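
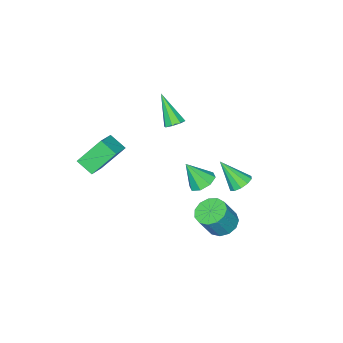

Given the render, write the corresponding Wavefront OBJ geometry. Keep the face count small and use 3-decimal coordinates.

v -1.164 -0.915 -3.015
v -0.401 -0.971 -3.338
v -0.636 -1.645 -1.645
v -0.49 -0.43 -3.016
v -0.973 -0.174 -2.694
v -1.568 -0.351 -2.559
v -1.926 -0.859 -2.692
v -1.838 -1.4 -3.014
v -1.354 -1.656 -3.337
v -0.759 -1.478 -3.471
v 2.552 -2.888 0.901
v 2.698 -3.83 1.49
v 3.767 -2.332 1.489
v 3.913 -3.273 2.078
v 3.587 -3.627 -0.538
v 3.733 -4.568 0.051
v 4.802 -3.07 0.05
v 4.948 -4.012 0.639
v 0.371 -1.47 2.37
v 0.831 -1.199 2.622
v 0.169 -2.65 4.01
v 0.439 -0.998 2.718
v 0.006 -1.073 2.611
v -0.212 -1.38 2.363
v -0.089 -1.74 2.119
v 0.303 -1.941 2.022
v 0.735 -1.866 2.13
v 0.954 -1.559 2.378
v -0.299 2.561 -0.488
v 0.374 2.744 -0.548
v 0.119 1.479 0.888
v 0.184 3.02 -0.274
v -0.19 3.12 -0.081
v -0.606 3.007 -0.044
v -0.904 2.723 -0.177
v -0.972 2.378 -0.428
v -0.782 2.102 -0.702
v -0.408 2.002 -0.895
v 0.008 2.115 -0.932
v 0.307 2.399 -0.8
v 1.666 3.126 -2.061
v 2.347 3.586 -2.401
v 3.116 3.454 -1.039
v 2.434 2.994 -0.699
v 2.038 3.923 -2.194
v 2.807 3.791 -0.832
v 1.611 4.007 -1.945
v 2.38 3.875 -0.583
v 1.201 3.811 -1.733
v 1.97 3.679 -0.37
v 0.939 3.397 -1.625
v 1.708 3.265 -0.262
v 0.907 2.898 -1.655
v 1.676 2.766 -0.293
v 1.116 2.471 -1.815
v 1.885 2.339 -0.452
v 1.499 2.252 -2.052
v 2.268 2.12 -0.69
v 1.936 2.31 -2.293
v 2.705 2.178 -0.93
v 2.286 2.628 -2.46
v 3.055 2.496 -1.097
v 2.439 3.104 -2.5
v 3.208 2.971 -1.138
f 2 1 4
f 2 4 3
f 4 1 5
f 4 5 3
f 5 1 6
f 5 6 3
f 6 1 7
f 6 7 3
f 7 1 8
f 7 8 3
f 8 1 9
f 8 9 3
f 9 1 10
f 9 10 3
f 10 1 2
f 10 2 3
f 12 14 11
f 15 12 11
f 11 14 13
f 13 15 11
f 12 18 14
f 16 12 15
f 16 18 12
f 14 18 13
f 17 15 13
f 13 18 17
f 17 16 15
f 18 16 17
f 20 19 22
f 20 22 21
f 22 19 23
f 22 23 21
f 23 19 24
f 23 24 21
f 24 19 25
f 24 25 21
f 25 19 26
f 25 26 21
f 26 19 27
f 26 27 21
f 27 19 28
f 27 28 21
f 28 19 20
f 28 20 21
f 30 29 32
f 30 32 31
f 32 29 33
f 32 33 31
f 33 29 34
f 33 34 31
f 34 29 35
f 34 35 31
f 35 29 36
f 35 36 31
f 36 29 37
f 36 37 31
f 37 29 38
f 37 38 31
f 38 29 39
f 38 39 31
f 39 29 40
f 39 40 31
f 40 29 30
f 40 30 31
f 42 41 45
f 42 45 43
f 43 45 46
f 43 46 44
f 45 41 47
f 45 47 46
f 46 47 48
f 46 48 44
f 47 41 49
f 47 49 48
f 48 49 50
f 48 50 44
f 49 41 51
f 49 51 50
f 50 51 52
f 50 52 44
f 51 41 53
f 51 53 52
f 52 53 54
f 52 54 44
f 53 41 55
f 53 55 54
f 54 55 56
f 54 56 44
f 55 41 57
f 55 57 56
f 56 57 58
f 56 58 44
f 57 41 59
f 57 59 58
f 58 59 60
f 58 60 44
f 59 41 61
f 59 61 60
f 60 61 62
f 60 62 44
f 61 41 63
f 61 63 62
f 62 63 64
f 62 64 44
f 63 41 42
f 63 42 64
f 64 42 43
f 64 43 44



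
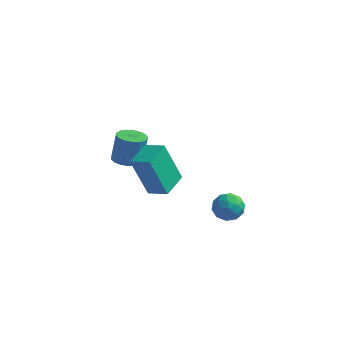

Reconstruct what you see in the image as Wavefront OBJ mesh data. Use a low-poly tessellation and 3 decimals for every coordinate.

v -1.913 3.375 -3.149
v -1.256 3.35 -3.197
v -1.149 3.62 -1.879
v -1.807 3.645 -1.831
v -1.324 3.653 -3.254
v -1.217 3.924 -1.936
v -1.528 3.892 -3.287
v -1.421 4.163 -1.969
v -1.819 4.013 -3.288
v -1.713 4.284 -1.97
v -2.133 3.987 -3.257
v -2.026 4.258 -1.939
v -2.396 3.822 -3.202
v -2.289 4.093 -1.884
v -2.549 3.553 -3.134
v -2.442 3.824 -1.816
v -2.556 3.244 -3.07
v -2.449 3.515 -1.752
v -2.416 2.965 -3.024
v -2.309 3.236 -1.706
v -2.16 2.779 -3.007
v -2.054 3.05 -1.689
v -1.849 2.73 -3.022
v -1.742 3.001 -1.704
v -1.552 2.829 -3.066
v -1.445 3.1 -1.748
v -1.338 3.052 -3.129
v -1.231 3.323 -1.811
v 0.266 0.993 -2.886
v -0.37 0.714 -1.021
v 0.3 2.217 -2.692
v -0.336 1.938 -0.827
v 1.156 0.922 -2.593
v 0.52 0.643 -0.728
v 1.19 2.146 -2.399
v 0.554 1.867 -0.534
v 3.181 2.11 -3.406
v 3.865 2.068 -3.3
v 3.035 1.152 -2.84
v 3.719 1.11 -2.734
v 3.349 1.605 -2.418
v 3.439 2.197 -2.768
v 3.461 1.023 -3.372
v 3.551 1.615 -3.722
v 4.038 1.397 -3.279
v 3.969 1.756 -2.69
v 2.931 1.464 -3.45
v 2.862 1.823 -2.861
v 3.536 2.173 -3.403
v 3.364 1.047 -2.737
v 3.146 1.337 -2.551
v 3.549 1.313 -2.489
v 3.285 2.249 -3.09
v 3.688 2.224 -3.028
v 3.384 1.952 -2.509
v 3.212 0.996 -3.112
v 3.615 0.971 -3.05
v 3.351 1.907 -3.651
v 3.754 1.883 -3.589
v 3.516 1.268 -3.631
v 4.04 1.754 -3.328
v 3.954 1.191 -2.995
v 3.802 1.14 -3.37
v 3.855 1.488 -3.576
v 3.999 1.965 -2.982
v 3.913 1.402 -2.649
v 3.696 1.693 -2.463
v 3.749 2.041 -2.669
v 4.101 1.57 -2.969
v 2.987 1.818 -3.491
v 2.901 1.255 -3.158
v 3.151 1.179 -3.471
v 3.204 1.527 -3.677
v 2.946 2.029 -3.145
v 2.86 1.466 -2.812
v 3.045 1.732 -2.564
v 3.098 2.08 -2.77
v 2.799 1.65 -3.171
f 2 1 5
f 2 5 3
f 3 5 6
f 3 6 4
f 5 1 7
f 5 7 6
f 6 7 8
f 6 8 4
f 7 1 9
f 7 9 8
f 8 9 10
f 8 10 4
f 9 1 11
f 9 11 10
f 10 11 12
f 10 12 4
f 11 1 13
f 11 13 12
f 12 13 14
f 12 14 4
f 13 1 15
f 13 15 14
f 14 15 16
f 14 16 4
f 15 1 17
f 15 17 16
f 16 17 18
f 16 18 4
f 17 1 19
f 17 19 18
f 18 19 20
f 18 20 4
f 19 1 21
f 19 21 20
f 20 21 22
f 20 22 4
f 21 1 23
f 21 23 22
f 22 23 24
f 22 24 4
f 23 1 25
f 23 25 24
f 24 25 26
f 24 26 4
f 25 1 27
f 25 27 26
f 26 27 28
f 26 28 4
f 27 1 2
f 27 2 28
f 28 2 3
f 28 3 4
f 30 32 29
f 33 30 29
f 29 32 31
f 31 33 29
f 30 36 32
f 34 30 33
f 34 36 30
f 32 36 31
f 35 33 31
f 31 36 35
f 35 34 33
f 36 34 35
f 37 74 53
f 74 48 77
f 53 77 42
f 74 77 53
f 37 53 49
f 53 42 54
f 49 54 38
f 53 54 49
f 37 49 58
f 49 38 59
f 58 59 44
f 49 59 58
f 37 58 70
f 58 44 73
f 70 73 47
f 58 73 70
f 37 70 74
f 70 47 78
f 74 78 48
f 70 78 74
f 38 54 65
f 54 42 68
f 65 68 46
f 54 68 65
f 42 77 55
f 77 48 76
f 55 76 41
f 77 76 55
f 48 78 75
f 78 47 71
f 75 71 39
f 78 71 75
f 47 73 72
f 73 44 60
f 72 60 43
f 73 60 72
f 44 59 64
f 59 38 61
f 64 61 45
f 59 61 64
f 40 66 52
f 66 46 67
f 52 67 41
f 66 67 52
f 40 52 50
f 52 41 51
f 50 51 39
f 52 51 50
f 40 50 57
f 50 39 56
f 57 56 43
f 50 56 57
f 40 57 62
f 57 43 63
f 62 63 45
f 57 63 62
f 40 62 66
f 62 45 69
f 66 69 46
f 62 69 66
f 41 67 55
f 67 46 68
f 55 68 42
f 67 68 55
f 39 51 75
f 51 41 76
f 75 76 48
f 51 76 75
f 43 56 72
f 56 39 71
f 72 71 47
f 56 71 72
f 45 63 64
f 63 43 60
f 64 60 44
f 63 60 64
f 46 69 65
f 69 45 61
f 65 61 38
f 69 61 65



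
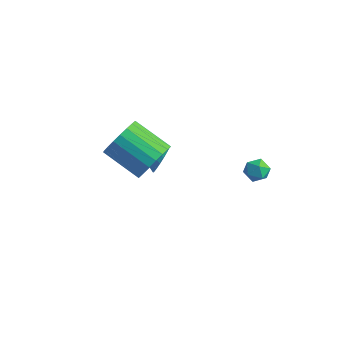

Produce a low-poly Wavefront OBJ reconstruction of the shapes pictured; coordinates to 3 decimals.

v 3.047 2.371 2.247
v 3.617 2.316 1.957
v 2.643 1.684 1.583
v 3.213 1.629 1.293
v 3.132 1.401 1.887
v 3.382 1.826 2.298
v 2.878 2.174 1.242
v 3.128 2.599 1.653
v 3.512 2.195 1.336
v 3.669 1.717 1.735
v 2.591 2.283 1.805
v 2.748 1.805 2.204
v -2.49 2.265 -1.102
v -2.09 2.015 -0.481
v -3.49 1.815 -0.638
v -2.199 2.359 -0.385
v -2.376 2.681 -0.453
v -2.578 2.908 -0.67
v -2.761 2.987 -0.986
v -2.881 2.901 -1.328
v -2.912 2.669 -1.619
v -2.847 2.344 -1.792
v -2.7 2.001 -1.806
v -2.504 1.719 -1.66
v -2.306 1.561 -1.385
v -2.15 1.565 -1.046
v -2.072 1.729 -0.72
v 0.102 -1.06 2.632
v 0.53 -0.734 3.522
v -1.173 -1.054 4.458
v -1.602 -1.38 3.568
v 0.371 -0.367 3.358
v -1.332 -0.687 4.295
v 0.166 -0.119 3.07
v -1.537 -0.439 4.006
v -0.051 -0.034 2.705
v -1.754 -0.354 3.642
v -0.241 -0.126 2.328
v -1.944 -0.446 3.265
v -0.372 -0.38 2.003
v -2.075 -0.7 2.94
v -0.421 -0.752 1.787
v -2.124 -1.071 2.724
v -0.38 -1.176 1.717
v -2.083 -1.496 2.654
v -0.255 -1.581 1.805
v -1.958 -1.901 2.742
v -0.069 -1.896 2.036
v -1.772 -2.215 2.973
v 0.147 -2.066 2.37
v -1.557 -2.385 3.307
v 0.355 -2.062 2.749
v -1.349 -2.382 3.686
v 0.519 -1.885 3.108
v -1.185 -2.205 4.045
v 0.611 -1.565 3.385
v -1.093 -1.885 4.321
v 0.615 -1.158 3.531
v -1.089 -1.478 4.468
f 1 12 6
f 1 6 2
f 1 2 8
f 1 8 11
f 1 11 12
f 2 6 10
f 6 12 5
f 12 11 3
f 11 8 7
f 8 2 9
f 4 10 5
f 4 5 3
f 4 3 7
f 4 7 9
f 4 9 10
f 5 10 6
f 3 5 12
f 7 3 11
f 9 7 8
f 10 9 2
f 14 13 16
f 14 16 15
f 16 13 17
f 16 17 15
f 17 13 18
f 17 18 15
f 18 13 19
f 18 19 15
f 19 13 20
f 19 20 15
f 20 13 21
f 20 21 15
f 21 13 22
f 21 22 15
f 22 13 23
f 22 23 15
f 23 13 24
f 23 24 15
f 24 13 25
f 24 25 15
f 25 13 26
f 25 26 15
f 26 13 27
f 26 27 15
f 27 13 14
f 27 14 15
f 29 28 32
f 29 32 30
f 30 32 33
f 30 33 31
f 32 28 34
f 32 34 33
f 33 34 35
f 33 35 31
f 34 28 36
f 34 36 35
f 35 36 37
f 35 37 31
f 36 28 38
f 36 38 37
f 37 38 39
f 37 39 31
f 38 28 40
f 38 40 39
f 39 40 41
f 39 41 31
f 40 28 42
f 40 42 41
f 41 42 43
f 41 43 31
f 42 28 44
f 42 44 43
f 43 44 45
f 43 45 31
f 44 28 46
f 44 46 45
f 45 46 47
f 45 47 31
f 46 28 48
f 46 48 47
f 47 48 49
f 47 49 31
f 48 28 50
f 48 50 49
f 49 50 51
f 49 51 31
f 50 28 52
f 50 52 51
f 51 52 53
f 51 53 31
f 52 28 54
f 52 54 53
f 53 54 55
f 53 55 31
f 54 28 56
f 54 56 55
f 55 56 57
f 55 57 31
f 56 28 58
f 56 58 57
f 57 58 59
f 57 59 31
f 58 28 29
f 58 29 59
f 59 29 30
f 59 30 31



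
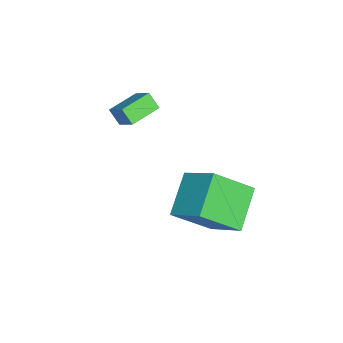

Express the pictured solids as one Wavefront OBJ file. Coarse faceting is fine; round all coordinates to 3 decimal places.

v -2.181 -1.813 0.823
v -2.405 -2.318 1.455
v -1.59 -1.055 1.638
v -1.815 -1.561 2.27
v -0.985 -2.559 0.65
v -1.21 -3.065 1.282
v -0.395 -1.802 1.465
v -0.619 -2.307 2.097
v 0.733 0.696 0.12
v 1.5 2.111 1.324
v 0.017 2.164 -1.151
v 0.784 3.58 0.053
v 2.456 0.64 -0.913
v 3.223 2.056 0.291
v 1.74 2.109 -2.184
v 2.507 3.524 -0.98
f 2 4 1
f 5 2 1
f 1 4 3
f 3 5 1
f 2 8 4
f 6 2 5
f 6 8 2
f 4 8 3
f 7 5 3
f 3 8 7
f 7 6 5
f 8 6 7
f 10 12 9
f 13 10 9
f 9 12 11
f 11 13 9
f 10 16 12
f 14 10 13
f 14 16 10
f 12 16 11
f 15 13 11
f 11 16 15
f 15 14 13
f 16 14 15



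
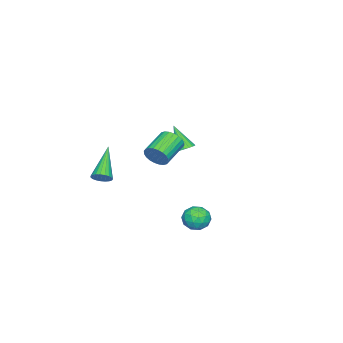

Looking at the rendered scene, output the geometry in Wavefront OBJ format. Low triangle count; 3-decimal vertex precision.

v 2.37 -0.614 1.871
v 2.559 -0.908 2.466
v 1.159 -0.76 2.984
v 0.97 -0.466 2.389
v 2.606 -0.648 2.519
v 1.206 -0.5 3.036
v 2.617 -0.383 2.473
v 1.217 -0.235 2.99
v 2.59 -0.154 2.335
v 1.19 -0.005 2.853
v 2.53 0.006 2.127
v 1.13 0.155 2.644
v 2.446 0.071 1.88
v 1.046 0.22 2.397
v 2.35 0.032 1.631
v 0.95 0.181 2.149
v 2.257 -0.105 1.419
v 0.857 0.043 1.937
v 2.181 -0.32 1.276
v 0.781 -0.172 1.794
v 2.134 -0.58 1.224
v 0.734 -0.432 1.741
v 2.123 -0.845 1.27
v 0.723 -0.697 1.787
v 2.15 -1.075 1.407
v 0.75 -0.926 1.925
v 2.21 -1.235 1.616
v 0.81 -1.086 2.133
v 2.294 -1.3 1.863
v 0.894 -1.151 2.38
v 2.39 -1.261 2.111
v 0.99 -1.112 2.629
v 2.483 -1.123 2.323
v 1.083 -0.975 2.841
v 1.362 1.652 -2.654
v 2.102 1.821 -2.543
v 1.478 0.659 -1.917
v 2.218 0.828 -1.806
v 1.672 1.28 -1.511
v 1.601 1.894 -1.966
v 1.979 0.586 -2.494
v 1.908 1.2 -2.949
v 2.484 1.163 -2.444
v 2.294 1.591 -1.836
v 1.286 0.889 -2.624
v 1.096 1.317 -2.016
v 1.722 1.824 -2.663
v 1.858 0.656 -1.797
v 1.537 0.922 -1.623
v 1.973 1.021 -1.558
v 1.427 1.866 -2.324
v 1.862 1.966 -2.259
v 1.609 1.648 -1.652
v 1.718 0.514 -2.201
v 2.153 0.614 -2.136
v 1.607 1.459 -2.902
v 2.043 1.558 -2.837
v 1.971 0.832 -2.808
v 2.381 1.536 -2.539
v 2.449 0.953 -2.106
v 2.309 0.81 -2.511
v 2.267 1.171 -2.778
v 2.27 1.788 -2.182
v 2.338 1.205 -1.749
v 2.017 1.47 -1.575
v 1.975 1.831 -1.843
v 2.494 1.401 -2.124
v 1.242 1.275 -2.711
v 1.31 0.692 -2.278
v 1.605 0.649 -2.617
v 1.563 1.01 -2.885
v 1.131 1.527 -2.354
v 1.199 0.944 -1.921
v 1.313 1.309 -1.682
v 1.271 1.67 -1.949
v 1.086 1.079 -2.336
v 3.847 -2.786 0.607
v 4.179 -3.101 0.893
v 2.293 -3.234 1.913
v 4.206 -2.902 0.993
v 4.171 -2.683 1.027
v 4.08 -2.481 0.987
v 3.948 -2.332 0.882
v 3.799 -2.262 0.729
v 3.659 -2.282 0.555
v 3.551 -2.389 0.39
v 3.494 -2.565 0.262
v 3.499 -2.779 0.194
v 3.563 -2.994 0.197
v 3.677 -3.173 0.271
v 3.82 -3.285 0.403
v 3.968 -3.311 0.57
v 4.095 -3.246 0.743
v -3.466 -1.891 -0.612
v -2.985 -1.701 -0.396
v -3.754 -2.689 0.732
v -3.149 -1.526 -0.328
v -3.376 -1.424 -0.316
v -3.621 -1.414 -0.362
v -3.835 -1.499 -0.458
v -3.975 -1.661 -0.585
v -4.015 -1.868 -0.717
v -3.946 -2.08 -0.828
v -3.782 -2.255 -0.896
v -3.555 -2.357 -0.909
v -3.31 -2.367 -0.862
v -3.096 -2.283 -0.766
v -2.956 -2.121 -0.639
v -2.916 -1.913 -0.507
f 2 1 5
f 2 5 3
f 3 5 6
f 3 6 4
f 5 1 7
f 5 7 6
f 6 7 8
f 6 8 4
f 7 1 9
f 7 9 8
f 8 9 10
f 8 10 4
f 9 1 11
f 9 11 10
f 10 11 12
f 10 12 4
f 11 1 13
f 11 13 12
f 12 13 14
f 12 14 4
f 13 1 15
f 13 15 14
f 14 15 16
f 14 16 4
f 15 1 17
f 15 17 16
f 16 17 18
f 16 18 4
f 17 1 19
f 17 19 18
f 18 19 20
f 18 20 4
f 19 1 21
f 19 21 20
f 20 21 22
f 20 22 4
f 21 1 23
f 21 23 22
f 22 23 24
f 22 24 4
f 23 1 25
f 23 25 24
f 24 25 26
f 24 26 4
f 25 1 27
f 25 27 26
f 26 27 28
f 26 28 4
f 27 1 29
f 27 29 28
f 28 29 30
f 28 30 4
f 29 1 31
f 29 31 30
f 30 31 32
f 30 32 4
f 31 1 33
f 31 33 32
f 32 33 34
f 32 34 4
f 33 1 2
f 33 2 34
f 34 2 3
f 34 3 4
f 35 72 51
f 72 46 75
f 51 75 40
f 72 75 51
f 35 51 47
f 51 40 52
f 47 52 36
f 51 52 47
f 35 47 56
f 47 36 57
f 56 57 42
f 47 57 56
f 35 56 68
f 56 42 71
f 68 71 45
f 56 71 68
f 35 68 72
f 68 45 76
f 72 76 46
f 68 76 72
f 36 52 63
f 52 40 66
f 63 66 44
f 52 66 63
f 40 75 53
f 75 46 74
f 53 74 39
f 75 74 53
f 46 76 73
f 76 45 69
f 73 69 37
f 76 69 73
f 45 71 70
f 71 42 58
f 70 58 41
f 71 58 70
f 42 57 62
f 57 36 59
f 62 59 43
f 57 59 62
f 38 64 50
f 64 44 65
f 50 65 39
f 64 65 50
f 38 50 48
f 50 39 49
f 48 49 37
f 50 49 48
f 38 48 55
f 48 37 54
f 55 54 41
f 48 54 55
f 38 55 60
f 55 41 61
f 60 61 43
f 55 61 60
f 38 60 64
f 60 43 67
f 64 67 44
f 60 67 64
f 39 65 53
f 65 44 66
f 53 66 40
f 65 66 53
f 37 49 73
f 49 39 74
f 73 74 46
f 49 74 73
f 41 54 70
f 54 37 69
f 70 69 45
f 54 69 70
f 43 61 62
f 61 41 58
f 62 58 42
f 61 58 62
f 44 67 63
f 67 43 59
f 63 59 36
f 67 59 63
f 78 77 80
f 78 80 79
f 80 77 81
f 80 81 79
f 81 77 82
f 81 82 79
f 82 77 83
f 82 83 79
f 83 77 84
f 83 84 79
f 84 77 85
f 84 85 79
f 85 77 86
f 85 86 79
f 86 77 87
f 86 87 79
f 87 77 88
f 87 88 79
f 88 77 89
f 88 89 79
f 89 77 90
f 89 90 79
f 90 77 91
f 90 91 79
f 91 77 92
f 91 92 79
f 92 77 93
f 92 93 79
f 93 77 78
f 93 78 79
f 95 94 97
f 95 97 96
f 97 94 98
f 97 98 96
f 98 94 99
f 98 99 96
f 99 94 100
f 99 100 96
f 100 94 101
f 100 101 96
f 101 94 102
f 101 102 96
f 102 94 103
f 102 103 96
f 103 94 104
f 103 104 96
f 104 94 105
f 104 105 96
f 105 94 106
f 105 106 96
f 106 94 107
f 106 107 96
f 107 94 108
f 107 108 96
f 108 94 109
f 108 109 96
f 109 94 95
f 109 95 96



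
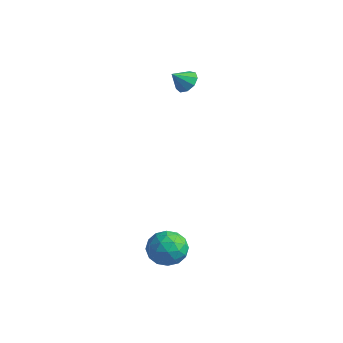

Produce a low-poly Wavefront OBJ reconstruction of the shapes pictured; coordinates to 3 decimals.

v 2.057 -2.488 -2.827
v 2.762 -1.737 -2.806
v 3.138 -3.523 -2.094
v 3.843 -2.772 -2.073
v 3.007 -2.71 -1.475
v 2.338 -2.07 -1.928
v 3.562 -3.19 -2.972
v 2.893 -2.55 -3.425
v 3.692 -2.171 -2.896
v 3.349 -1.874 -1.971
v 2.551 -3.386 -2.929
v 2.208 -3.089 -2.004
v 2.314 -2.021 -2.881
v 3.586 -3.239 -2.019
v 3.094 -3.202 -1.668
v 3.509 -2.761 -1.656
v 2.065 -2.217 -2.364
v 2.48 -1.776 -2.352
v 2.624 -2.348 -1.57
v 3.42 -3.484 -2.548
v 3.835 -3.043 -2.536
v 2.391 -2.499 -3.244
v 2.806 -2.058 -3.232
v 3.276 -2.912 -3.33
v 3.275 -1.835 -2.921
v 3.911 -2.444 -2.491
v 3.746 -2.689 -3.019
v 3.353 -2.313 -3.285
v 3.074 -1.661 -2.377
v 3.71 -2.269 -1.947
v 3.218 -2.233 -1.595
v 2.825 -1.857 -1.861
v 3.621 -1.916 -2.43
v 2.19 -2.991 -2.953
v 2.826 -3.599 -2.523
v 3.075 -3.403 -3.039
v 2.682 -3.027 -3.305
v 1.989 -2.816 -2.409
v 2.625 -3.425 -1.979
v 2.547 -2.947 -1.615
v 2.154 -2.571 -1.881
v 2.279 -3.344 -2.47
v -2.092 3.7 3.583
v -1.59 3.255 3.35
v -2.388 2.98 4.317
v -1.41 3.539 3.701
v -1.55 3.898 3.997
v -1.943 4.164 4.099
v -2.405 4.213 3.96
v -2.721 4.022 3.645
v -2.743 3.68 3.301
v -2.46 3.348 3.089
v -2.004 3.18 3.108
f 1 38 17
f 38 12 41
f 17 41 6
f 38 41 17
f 1 17 13
f 17 6 18
f 13 18 2
f 17 18 13
f 1 13 22
f 13 2 23
f 22 23 8
f 13 23 22
f 1 22 34
f 22 8 37
f 34 37 11
f 22 37 34
f 1 34 38
f 34 11 42
f 38 42 12
f 34 42 38
f 2 18 29
f 18 6 32
f 29 32 10
f 18 32 29
f 6 41 19
f 41 12 40
f 19 40 5
f 41 40 19
f 12 42 39
f 42 11 35
f 39 35 3
f 42 35 39
f 11 37 36
f 37 8 24
f 36 24 7
f 37 24 36
f 8 23 28
f 23 2 25
f 28 25 9
f 23 25 28
f 4 30 16
f 30 10 31
f 16 31 5
f 30 31 16
f 4 16 14
f 16 5 15
f 14 15 3
f 16 15 14
f 4 14 21
f 14 3 20
f 21 20 7
f 14 20 21
f 4 21 26
f 21 7 27
f 26 27 9
f 21 27 26
f 4 26 30
f 26 9 33
f 30 33 10
f 26 33 30
f 5 31 19
f 31 10 32
f 19 32 6
f 31 32 19
f 3 15 39
f 15 5 40
f 39 40 12
f 15 40 39
f 7 20 36
f 20 3 35
f 36 35 11
f 20 35 36
f 9 27 28
f 27 7 24
f 28 24 8
f 27 24 28
f 10 33 29
f 33 9 25
f 29 25 2
f 33 25 29
f 44 43 46
f 44 46 45
f 46 43 47
f 46 47 45
f 47 43 48
f 47 48 45
f 48 43 49
f 48 49 45
f 49 43 50
f 49 50 45
f 50 43 51
f 50 51 45
f 51 43 52
f 51 52 45
f 52 43 53
f 52 53 45
f 53 43 44
f 53 44 45



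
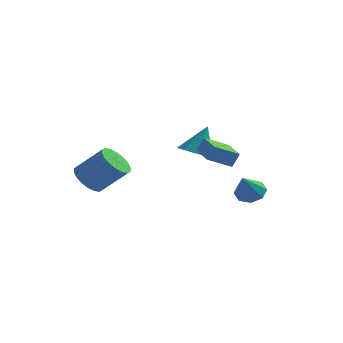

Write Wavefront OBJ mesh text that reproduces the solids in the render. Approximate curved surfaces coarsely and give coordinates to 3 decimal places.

v 2.26 -3.451 0.939
v 2.581 -3.22 1.77
v 1.142 -1.828 0.921
v 1.464 -1.598 1.752
v 3.356 -2.702 0.308
v 3.678 -2.472 1.139
v 2.239 -1.08 0.29
v 2.56 -0.849 1.121
v 2.643 2.681 -3.411
v 3.443 2.32 -3.687
v 2.577 1.459 -2.009
v 3.529 2.845 -3.226
v 3.096 3.274 -2.873
v 2.397 3.355 -2.835
v 1.843 3.041 -3.135
v 1.757 2.516 -3.596
v 2.19 2.087 -3.949
v 2.889 2.006 -3.987
v -0.831 3.557 -1.244
v 0.089 3.869 -1.616
v -0.369 4.323 0.544
v -0.478 4.42 -1.705
v -1.252 4.465 -1.525
v -1.779 3.978 -1.18
v -1.751 3.245 -0.873
v -1.183 2.694 -0.783
v -0.41 2.648 -0.964
v 0.118 3.135 -1.308
v -4.25 -3.356 -1.284
v -3.553 -3.144 -2.041
v -2.073 -2.911 -0.612
v -2.77 -3.124 0.144
v -3.722 -2.722 -1.934
v -2.243 -2.489 -0.505
v -3.996 -2.425 -1.698
v -2.517 -2.192 -0.27
v -4.321 -2.313 -1.381
v -2.841 -2.08 0.048
v -4.631 -2.408 -1.045
v -3.151 -2.175 0.384
v -4.865 -2.69 -0.756
v -3.386 -2.457 0.673
v -4.978 -3.105 -0.571
v -3.499 -2.872 0.858
v -4.947 -3.569 -0.528
v -3.467 -3.336 0.901
v -4.777 -3.991 -0.635
v -3.298 -3.758 0.794
v -4.503 -4.288 -0.87
v -3.024 -4.055 0.558
v -4.179 -4.4 -1.188
v -2.699 -4.167 0.241
v -3.869 -4.305 -1.524
v -2.389 -4.072 -0.095
v -3.634 -4.023 -1.813
v -2.155 -3.79 -0.384
v -3.521 -3.608 -1.998
v -2.042 -3.375 -0.569
f 2 4 1
f 5 2 1
f 1 4 3
f 3 5 1
f 2 8 4
f 6 2 5
f 6 8 2
f 4 8 3
f 7 5 3
f 3 8 7
f 7 6 5
f 8 6 7
f 10 9 12
f 10 12 11
f 12 9 13
f 12 13 11
f 13 9 14
f 13 14 11
f 14 9 15
f 14 15 11
f 15 9 16
f 15 16 11
f 16 9 17
f 16 17 11
f 17 9 18
f 17 18 11
f 18 9 10
f 18 10 11
f 20 19 22
f 20 22 21
f 22 19 23
f 22 23 21
f 23 19 24
f 23 24 21
f 24 19 25
f 24 25 21
f 25 19 26
f 25 26 21
f 26 19 27
f 26 27 21
f 27 19 28
f 27 28 21
f 28 19 20
f 28 20 21
f 30 29 33
f 30 33 31
f 31 33 34
f 31 34 32
f 33 29 35
f 33 35 34
f 34 35 36
f 34 36 32
f 35 29 37
f 35 37 36
f 36 37 38
f 36 38 32
f 37 29 39
f 37 39 38
f 38 39 40
f 38 40 32
f 39 29 41
f 39 41 40
f 40 41 42
f 40 42 32
f 41 29 43
f 41 43 42
f 42 43 44
f 42 44 32
f 43 29 45
f 43 45 44
f 44 45 46
f 44 46 32
f 45 29 47
f 45 47 46
f 46 47 48
f 46 48 32
f 47 29 49
f 47 49 48
f 48 49 50
f 48 50 32
f 49 29 51
f 49 51 50
f 50 51 52
f 50 52 32
f 51 29 53
f 51 53 52
f 52 53 54
f 52 54 32
f 53 29 55
f 53 55 54
f 54 55 56
f 54 56 32
f 55 29 57
f 55 57 56
f 56 57 58
f 56 58 32
f 57 29 30
f 57 30 58
f 58 30 31
f 58 31 32



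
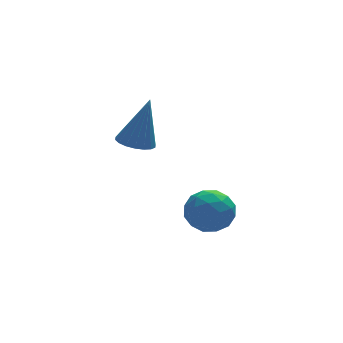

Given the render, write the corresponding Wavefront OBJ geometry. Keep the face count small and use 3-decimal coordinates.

v -0.556 -0.314 0.454
v 0.094 -0.393 0.27
v -0.024 -0.206 2.286
v 0.058 -0.092 0.263
v -0.1 0.164 0.294
v -0.348 0.326 0.356
v -0.637 0.36 0.438
v -0.91 0.262 0.523
v -1.113 0.049 0.595
v -1.206 -0.236 0.638
v -1.169 -0.536 0.646
v -1.012 -0.793 0.615
v -0.763 -0.954 0.553
v -0.474 -0.989 0.471
v -0.201 -0.891 0.386
v 0.002 -0.678 0.314
v 0.763 -1.39 -2.145
v 1.222 -1.41 -2.923
v 1.718 -2.33 -1.557
v 2.177 -2.35 -2.335
v 2.176 -1.6 -1.83
v 1.586 -1.019 -2.194
v 1.354 -2.721 -2.286
v 0.764 -2.14 -2.65
v 1.588 -2.233 -3.011
v 2.096 -1.54 -2.729
v 0.844 -2.2 -1.751
v 1.352 -1.507 -1.469
v 0.909 -1.318 -2.586
v 2.031 -2.422 -1.894
v 2.031 -1.981 -1.597
v 2.301 -1.993 -2.055
v 1.123 -1.088 -2.157
v 1.393 -1.1 -2.614
v 1.953 -1.211 -1.972
v 1.547 -2.64 -1.866
v 1.817 -2.652 -2.323
v 0.639 -1.747 -2.425
v 0.909 -1.759 -2.883
v 0.987 -2.529 -2.508
v 1.394 -1.813 -3.095
v 1.955 -2.365 -2.749
v 1.471 -2.583 -2.72
v 1.124 -2.242 -2.934
v 1.692 -1.406 -2.929
v 2.254 -1.958 -2.583
v 2.253 -1.517 -2.286
v 1.906 -1.176 -2.5
v 1.907 -1.889 -2.98
v 0.686 -1.782 -1.897
v 1.248 -2.334 -1.551
v 1.034 -2.564 -1.98
v 0.687 -2.223 -2.194
v 0.985 -1.375 -1.731
v 1.546 -1.927 -1.385
v 1.816 -1.498 -1.546
v 1.469 -1.157 -1.76
v 1.033 -1.851 -1.5
f 2 1 4
f 2 4 3
f 4 1 5
f 4 5 3
f 5 1 6
f 5 6 3
f 6 1 7
f 6 7 3
f 7 1 8
f 7 8 3
f 8 1 9
f 8 9 3
f 9 1 10
f 9 10 3
f 10 1 11
f 10 11 3
f 11 1 12
f 11 12 3
f 12 1 13
f 12 13 3
f 13 1 14
f 13 14 3
f 14 1 15
f 14 15 3
f 15 1 16
f 15 16 3
f 16 1 2
f 16 2 3
f 17 54 33
f 54 28 57
f 33 57 22
f 54 57 33
f 17 33 29
f 33 22 34
f 29 34 18
f 33 34 29
f 17 29 38
f 29 18 39
f 38 39 24
f 29 39 38
f 17 38 50
f 38 24 53
f 50 53 27
f 38 53 50
f 17 50 54
f 50 27 58
f 54 58 28
f 50 58 54
f 18 34 45
f 34 22 48
f 45 48 26
f 34 48 45
f 22 57 35
f 57 28 56
f 35 56 21
f 57 56 35
f 28 58 55
f 58 27 51
f 55 51 19
f 58 51 55
f 27 53 52
f 53 24 40
f 52 40 23
f 53 40 52
f 24 39 44
f 39 18 41
f 44 41 25
f 39 41 44
f 20 46 32
f 46 26 47
f 32 47 21
f 46 47 32
f 20 32 30
f 32 21 31
f 30 31 19
f 32 31 30
f 20 30 37
f 30 19 36
f 37 36 23
f 30 36 37
f 20 37 42
f 37 23 43
f 42 43 25
f 37 43 42
f 20 42 46
f 42 25 49
f 46 49 26
f 42 49 46
f 21 47 35
f 47 26 48
f 35 48 22
f 47 48 35
f 19 31 55
f 31 21 56
f 55 56 28
f 31 56 55
f 23 36 52
f 36 19 51
f 52 51 27
f 36 51 52
f 25 43 44
f 43 23 40
f 44 40 24
f 43 40 44
f 26 49 45
f 49 25 41
f 45 41 18
f 49 41 45



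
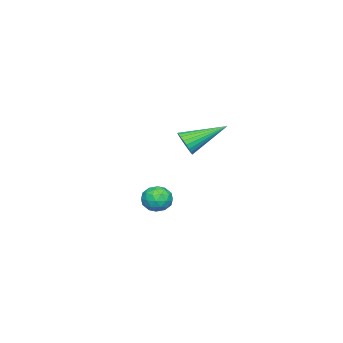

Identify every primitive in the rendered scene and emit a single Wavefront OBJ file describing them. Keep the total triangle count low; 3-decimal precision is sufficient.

v -1.469 -4.525 1.105
v -0.931 -4.341 1.513
v -2.671 -3.035 2.015
v -0.893 -4.178 1.298
v -0.942 -4.068 1.053
v -1.071 -4.028 0.815
v -1.261 -4.063 0.622
v -1.483 -4.169 0.503
v -1.702 -4.329 0.475
v -1.886 -4.519 0.543
v -2.007 -4.71 0.697
v -2.046 -4.873 0.912
v -1.997 -4.983 1.158
v -1.867 -5.023 1.395
v -1.677 -4.988 1.588
v -1.456 -4.882 1.707
v -1.236 -4.722 1.735
v -1.052 -4.532 1.667
v 3.901 -2.658 0.369
v 4.375 -3.187 0.449
v 3.325 -3.293 -0.409
v 3.799 -3.822 -0.329
v 3.349 -3.661 0.203
v 3.704 -3.269 0.684
v 3.996 -3.211 -0.644
v 4.351 -2.819 -0.163
v 4.434 -3.529 -0.176
v 4.034 -3.807 0.347
v 3.666 -2.673 -0.307
v 3.266 -2.951 0.216
v 4.188 -2.867 0.477
v 3.512 -3.613 -0.437
v 3.247 -3.519 -0.125
v 3.526 -3.83 -0.077
v 3.794 -2.915 0.615
v 4.073 -3.226 0.662
v 3.47 -3.505 0.518
v 3.627 -3.254 -0.622
v 3.906 -3.565 -0.575
v 4.174 -2.65 0.117
v 4.453 -2.961 0.165
v 4.23 -2.975 -0.478
v 4.501 -3.379 0.157
v 4.163 -3.752 -0.3
v 4.279 -3.392 -0.485
v 4.488 -3.162 -0.203
v 4.266 -3.542 0.464
v 3.928 -3.915 0.007
v 3.663 -3.821 0.32
v 3.872 -3.591 0.602
v 4.301 -3.743 0.097
v 3.772 -2.565 0.033
v 3.434 -2.938 -0.424
v 3.828 -2.889 -0.562
v 4.037 -2.659 -0.28
v 3.537 -2.728 0.34
v 3.199 -3.101 -0.117
v 3.212 -3.318 0.243
v 3.421 -3.088 0.525
v 3.399 -2.737 -0.057
f 2 1 4
f 2 4 3
f 4 1 5
f 4 5 3
f 5 1 6
f 5 6 3
f 6 1 7
f 6 7 3
f 7 1 8
f 7 8 3
f 8 1 9
f 8 9 3
f 9 1 10
f 9 10 3
f 10 1 11
f 10 11 3
f 11 1 12
f 11 12 3
f 12 1 13
f 12 13 3
f 13 1 14
f 13 14 3
f 14 1 15
f 14 15 3
f 15 1 16
f 15 16 3
f 16 1 17
f 16 17 3
f 17 1 18
f 17 18 3
f 18 1 2
f 18 2 3
f 19 56 35
f 56 30 59
f 35 59 24
f 56 59 35
f 19 35 31
f 35 24 36
f 31 36 20
f 35 36 31
f 19 31 40
f 31 20 41
f 40 41 26
f 31 41 40
f 19 40 52
f 40 26 55
f 52 55 29
f 40 55 52
f 19 52 56
f 52 29 60
f 56 60 30
f 52 60 56
f 20 36 47
f 36 24 50
f 47 50 28
f 36 50 47
f 24 59 37
f 59 30 58
f 37 58 23
f 59 58 37
f 30 60 57
f 60 29 53
f 57 53 21
f 60 53 57
f 29 55 54
f 55 26 42
f 54 42 25
f 55 42 54
f 26 41 46
f 41 20 43
f 46 43 27
f 41 43 46
f 22 48 34
f 48 28 49
f 34 49 23
f 48 49 34
f 22 34 32
f 34 23 33
f 32 33 21
f 34 33 32
f 22 32 39
f 32 21 38
f 39 38 25
f 32 38 39
f 22 39 44
f 39 25 45
f 44 45 27
f 39 45 44
f 22 44 48
f 44 27 51
f 48 51 28
f 44 51 48
f 23 49 37
f 49 28 50
f 37 50 24
f 49 50 37
f 21 33 57
f 33 23 58
f 57 58 30
f 33 58 57
f 25 38 54
f 38 21 53
f 54 53 29
f 38 53 54
f 27 45 46
f 45 25 42
f 46 42 26
f 45 42 46
f 28 51 47
f 51 27 43
f 47 43 20
f 51 43 47



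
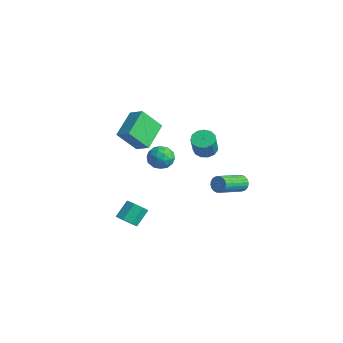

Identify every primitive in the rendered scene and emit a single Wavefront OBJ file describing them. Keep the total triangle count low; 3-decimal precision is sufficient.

v -0.206 2.173 0.376
v 0.506 2.329 0.16
v 1.018 1.803 1.468
v 0.306 1.647 1.684
v 0.36 2.68 0.358
v 0.872 2.154 1.666
v 0.035 2.87 0.562
v 0.547 2.343 1.87
v -0.367 2.838 0.707
v 0.145 2.312 2.015
v -0.718 2.596 0.746
v -0.206 2.069 2.054
v -0.906 2.219 0.669
v -0.394 1.693 1.976
v -0.872 1.828 0.498
v -0.36 1.301 1.806
v -0.627 1.546 0.288
v -0.114 1.02 1.596
v -0.248 1.464 0.107
v 0.265 0.937 1.415
v 0.145 1.607 0.011
v 0.657 1.08 1.319
v 0.425 1.929 0.031
v 0.938 1.403 1.338
v -0.501 -3.265 -4.185
v 0.158 -2.948 -4.351
v -0.06 -2.018 -3.441
v -0.719 -2.335 -3.275
v -0.272 -2.739 -4.668
v -0.49 -1.809 -3.758
v -0.836 -2.838 -4.702
v -1.054 -1.907 -3.792
v -1.204 -3.187 -4.434
v -1.422 -2.257 -3.523
v -1.16 -3.582 -4.019
v -1.378 -2.652 -3.109
v -0.73 -3.791 -3.702
v -0.948 -2.861 -2.792
v -0.166 -3.693 -3.668
v -0.384 -2.762 -2.758
v 0.202 -3.343 -3.937
v -0.016 -2.413 -3.026
v -1.137 -2.512 4.6
v -0.212 -2.261 5.099
v -0.695 -1.454 3.251
v 0.229 -1.204 3.75
v -0.249 -4.016 3.71
v 0.675 -3.766 4.209
v 0.192 -2.959 2.361
v 1.117 -2.708 2.86
v -1.618 0.491 0.198
v -0.755 0.335 -0.022
v -1.985 -0.835 -0.298
v -1.122 -0.991 -0.518
v -1.365 -0.941 0.352
v -1.138 -0.121 0.658
v -1.602 -0.379 -0.978
v -1.375 0.441 -0.672
v -0.745 -0.202 -0.749
v -0.598 -0.55 0.073
v -2.142 0.05 -0.393
v -1.995 -0.298 0.429
v -1.155 0.53 0.131
v -1.585 -1.03 -0.451
v -1.728 -1 0.06
v -1.221 -1.092 -0.07
v -1.38 0.261 0.531
v -0.872 0.17 0.402
v -1.23 -0.581 0.622
v -1.868 -0.67 -0.722
v -1.36 -0.761 -0.851
v -1.519 0.592 -0.25
v -1.012 0.5 -0.38
v -1.51 0.081 -0.942
v -0.641 0.122 -0.425
v -0.857 -0.658 -0.717
v -1.139 -0.298 -0.987
v -1.006 0.184 -0.807
v -0.555 -0.082 0.058
v -0.771 -0.862 -0.234
v -0.913 -0.833 0.277
v -0.78 -0.351 0.458
v -0.549 -0.399 -0.369
v -1.969 0.362 -0.086
v -2.185 -0.418 -0.378
v -1.96 -0.149 -0.778
v -1.827 0.333 -0.597
v -1.883 0.158 0.397
v -2.099 -0.622 0.105
v -1.734 -0.684 0.487
v -1.601 -0.202 0.667
v -2.191 -0.101 0.049
v 2.637 2.739 -1.338
v 2.952 2.592 -1.827
v 3.238 0.754 -1.091
v 2.923 0.901 -0.602
v 3.121 2.674 -1.687
v 3.406 0.836 -0.951
v 3.216 2.766 -1.494
v 3.501 0.929 -0.758
v 3.223 2.854 -1.277
v 3.508 1.017 -0.541
v 3.141 2.924 -1.07
v 3.426 1.087 -0.334
v 2.982 2.967 -0.903
v 3.267 1.129 -0.167
v 2.771 2.974 -0.803
v 3.056 1.137 -0.066
v 2.539 2.946 -0.784
v 2.824 1.108 -0.047
v 2.322 2.886 -0.849
v 2.608 1.048 -0.113
v 2.154 2.804 -0.989
v 2.439 0.966 -0.253
v 2.059 2.711 -1.182
v 2.344 0.874 -0.446
v 2.052 2.623 -1.399
v 2.337 0.786 -0.663
v 2.134 2.553 -1.606
v 2.419 0.716 -0.87
v 2.293 2.511 -1.773
v 2.578 0.673 -1.037
v 2.504 2.503 -1.874
v 2.789 0.666 -1.137
v 2.736 2.532 -1.893
v 3.021 0.694 -1.156
f 2 1 5
f 2 5 3
f 3 5 6
f 3 6 4
f 5 1 7
f 5 7 6
f 6 7 8
f 6 8 4
f 7 1 9
f 7 9 8
f 8 9 10
f 8 10 4
f 9 1 11
f 9 11 10
f 10 11 12
f 10 12 4
f 11 1 13
f 11 13 12
f 12 13 14
f 12 14 4
f 13 1 15
f 13 15 14
f 14 15 16
f 14 16 4
f 15 1 17
f 15 17 16
f 16 17 18
f 16 18 4
f 17 1 19
f 17 19 18
f 18 19 20
f 18 20 4
f 19 1 21
f 19 21 20
f 20 21 22
f 20 22 4
f 21 1 23
f 21 23 22
f 22 23 24
f 22 24 4
f 23 1 2
f 23 2 24
f 24 2 3
f 24 3 4
f 26 25 29
f 26 29 27
f 27 29 30
f 27 30 28
f 29 25 31
f 29 31 30
f 30 31 32
f 30 32 28
f 31 25 33
f 31 33 32
f 32 33 34
f 32 34 28
f 33 25 35
f 33 35 34
f 34 35 36
f 34 36 28
f 35 25 37
f 35 37 36
f 36 37 38
f 36 38 28
f 37 25 39
f 37 39 38
f 38 39 40
f 38 40 28
f 39 25 41
f 39 41 40
f 40 41 42
f 40 42 28
f 41 25 26
f 41 26 42
f 42 26 27
f 42 27 28
f 44 46 43
f 47 44 43
f 43 46 45
f 45 47 43
f 44 50 46
f 48 44 47
f 48 50 44
f 46 50 45
f 49 47 45
f 45 50 49
f 49 48 47
f 50 48 49
f 51 88 67
f 88 62 91
f 67 91 56
f 88 91 67
f 51 67 63
f 67 56 68
f 63 68 52
f 67 68 63
f 51 63 72
f 63 52 73
f 72 73 58
f 63 73 72
f 51 72 84
f 72 58 87
f 84 87 61
f 72 87 84
f 51 84 88
f 84 61 92
f 88 92 62
f 84 92 88
f 52 68 79
f 68 56 82
f 79 82 60
f 68 82 79
f 56 91 69
f 91 62 90
f 69 90 55
f 91 90 69
f 62 92 89
f 92 61 85
f 89 85 53
f 92 85 89
f 61 87 86
f 87 58 74
f 86 74 57
f 87 74 86
f 58 73 78
f 73 52 75
f 78 75 59
f 73 75 78
f 54 80 66
f 80 60 81
f 66 81 55
f 80 81 66
f 54 66 64
f 66 55 65
f 64 65 53
f 66 65 64
f 54 64 71
f 64 53 70
f 71 70 57
f 64 70 71
f 54 71 76
f 71 57 77
f 76 77 59
f 71 77 76
f 54 76 80
f 76 59 83
f 80 83 60
f 76 83 80
f 55 81 69
f 81 60 82
f 69 82 56
f 81 82 69
f 53 65 89
f 65 55 90
f 89 90 62
f 65 90 89
f 57 70 86
f 70 53 85
f 86 85 61
f 70 85 86
f 59 77 78
f 77 57 74
f 78 74 58
f 77 74 78
f 60 83 79
f 83 59 75
f 79 75 52
f 83 75 79
f 94 93 97
f 94 97 95
f 95 97 98
f 95 98 96
f 97 93 99
f 97 99 98
f 98 99 100
f 98 100 96
f 99 93 101
f 99 101 100
f 100 101 102
f 100 102 96
f 101 93 103
f 101 103 102
f 102 103 104
f 102 104 96
f 103 93 105
f 103 105 104
f 104 105 106
f 104 106 96
f 105 93 107
f 105 107 106
f 106 107 108
f 106 108 96
f 107 93 109
f 107 109 108
f 108 109 110
f 108 110 96
f 109 93 111
f 109 111 110
f 110 111 112
f 110 112 96
f 111 93 113
f 111 113 112
f 112 113 114
f 112 114 96
f 113 93 115
f 113 115 114
f 114 115 116
f 114 116 96
f 115 93 117
f 115 117 116
f 116 117 118
f 116 118 96
f 117 93 119
f 117 119 118
f 118 119 120
f 118 120 96
f 119 93 121
f 119 121 120
f 120 121 122
f 120 122 96
f 121 93 123
f 121 123 122
f 122 123 124
f 122 124 96
f 123 93 125
f 123 125 124
f 124 125 126
f 124 126 96
f 125 93 94
f 125 94 126
f 126 94 95
f 126 95 96



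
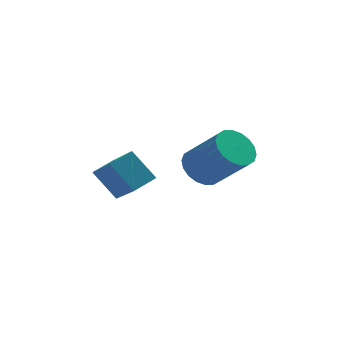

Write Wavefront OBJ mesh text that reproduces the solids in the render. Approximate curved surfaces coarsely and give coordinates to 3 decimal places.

v -3.893 -3.675 -4.777
v -3.372 -5.183 -3.621
v -4.678 -3.138 -3.722
v -4.157 -4.646 -2.566
v -3.103 -3.154 -4.454
v -2.582 -4.662 -3.298
v -3.888 -2.617 -3.399
v -3.367 -4.125 -2.243
v -0.679 -1.237 -4.627
v 0.067 -1.078 -5.105
v 1.186 -2.023 -3.67
v 0.439 -2.183 -3.193
v 0.04 -0.755 -4.87
v 1.159 -1.7 -3.436
v -0.129 -0.526 -4.588
v 0.99 -1.471 -3.154
v -0.407 -0.439 -4.313
v 0.712 -1.384 -2.879
v -0.739 -0.51 -4.101
v 0.379 -1.455 -2.667
v -1.06 -0.725 -3.993
v 0.059 -1.67 -2.558
v -1.305 -1.041 -4.01
v -0.186 -1.986 -2.576
v -1.426 -1.397 -4.15
v -0.307 -2.342 -2.715
v -1.399 -1.72 -4.384
v -0.28 -2.665 -2.95
v -1.23 -1.949 -4.666
v -0.111 -2.894 -3.232
v -0.952 -2.036 -4.941
v 0.167 -2.981 -3.507
v -0.619 -1.965 -5.153
v 0.499 -2.91 -3.719
v -0.299 -1.75 -5.262
v 0.82 -2.695 -3.827
v -0.054 -1.434 -5.244
v 1.065 -2.379 -3.81
f 2 4 1
f 5 2 1
f 1 4 3
f 3 5 1
f 2 8 4
f 6 2 5
f 6 8 2
f 4 8 3
f 7 5 3
f 3 8 7
f 7 6 5
f 8 6 7
f 10 9 13
f 10 13 11
f 11 13 14
f 11 14 12
f 13 9 15
f 13 15 14
f 14 15 16
f 14 16 12
f 15 9 17
f 15 17 16
f 16 17 18
f 16 18 12
f 17 9 19
f 17 19 18
f 18 19 20
f 18 20 12
f 19 9 21
f 19 21 20
f 20 21 22
f 20 22 12
f 21 9 23
f 21 23 22
f 22 23 24
f 22 24 12
f 23 9 25
f 23 25 24
f 24 25 26
f 24 26 12
f 25 9 27
f 25 27 26
f 26 27 28
f 26 28 12
f 27 9 29
f 27 29 28
f 28 29 30
f 28 30 12
f 29 9 31
f 29 31 30
f 30 31 32
f 30 32 12
f 31 9 33
f 31 33 32
f 32 33 34
f 32 34 12
f 33 9 35
f 33 35 34
f 34 35 36
f 34 36 12
f 35 9 37
f 35 37 36
f 36 37 38
f 36 38 12
f 37 9 10
f 37 10 38
f 38 10 11
f 38 11 12



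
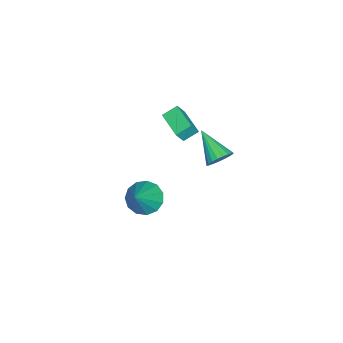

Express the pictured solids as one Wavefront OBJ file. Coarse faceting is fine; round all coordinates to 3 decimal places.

v -2.474 0.264 -4.271
v -1.75 0.052 -4.957
v -0.966 0.236 -2.669
v -1.777 0.625 -4.921
v -2.026 1.084 -4.679
v -2.417 1.282 -4.307
v -2.826 1.156 -3.924
v -3.124 0.748 -3.65
v -3.215 0.186 -3.574
v -3.072 -0.352 -3.718
v -2.738 -0.694 -4.038
v -2.321 -0.732 -4.432
v -1.953 -0.453 -4.774
v -2.381 4.235 0.321
v -1.755 3.821 0.444
v -3.419 2.965 1.339
v -1.753 4.018 0.691
v -1.86 4.252 0.874
v -2.057 4.483 0.962
v -2.31 4.672 0.939
v -2.575 4.784 0.809
v -2.806 4.802 0.595
v -2.964 4.721 0.333
v -3.022 4.557 0.069
v -2.968 4.336 -0.151
v -2.813 4.098 -0.289
v -2.583 3.884 -0.322
v -2.318 3.73 -0.244
v -2.064 3.664 -0.068
v -1.865 3.696 0.175
v -2.54 1.216 2.907
v -3.03 1.843 3.369
v -2.945 1.478 2.124
v -3.435 2.104 2.586
v -1.405 2.276 2.674
v -1.895 2.902 3.136
v -1.81 2.537 1.891
v -2.3 3.164 2.353
f 2 1 4
f 2 4 3
f 4 1 5
f 4 5 3
f 5 1 6
f 5 6 3
f 6 1 7
f 6 7 3
f 7 1 8
f 7 8 3
f 8 1 9
f 8 9 3
f 9 1 10
f 9 10 3
f 10 1 11
f 10 11 3
f 11 1 12
f 11 12 3
f 12 1 13
f 12 13 3
f 13 1 2
f 13 2 3
f 15 14 17
f 15 17 16
f 17 14 18
f 17 18 16
f 18 14 19
f 18 19 16
f 19 14 20
f 19 20 16
f 20 14 21
f 20 21 16
f 21 14 22
f 21 22 16
f 22 14 23
f 22 23 16
f 23 14 24
f 23 24 16
f 24 14 25
f 24 25 16
f 25 14 26
f 25 26 16
f 26 14 27
f 26 27 16
f 27 14 28
f 27 28 16
f 28 14 29
f 28 29 16
f 29 14 30
f 29 30 16
f 30 14 15
f 30 15 16
f 32 34 31
f 35 32 31
f 31 34 33
f 33 35 31
f 32 38 34
f 36 32 35
f 36 38 32
f 34 38 33
f 37 35 33
f 33 38 37
f 37 36 35
f 38 36 37



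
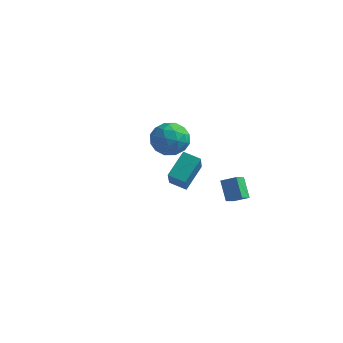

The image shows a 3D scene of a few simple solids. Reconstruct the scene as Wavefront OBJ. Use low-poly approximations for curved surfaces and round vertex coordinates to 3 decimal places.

v -3.113 4.166 -0.755
v -2.563 5.012 -1.382
v -1.677 2.948 -1.138
v -1.127 3.794 -1.765
v -1.218 3.894 -0.585
v -2.106 4.647 -0.348
v -2.134 3.313 -2.172
v -3.022 4.066 -1.935
v -1.958 4.485 -2.258
v -1.392 4.844 -1.277
v -2.848 3.116 -1.243
v -2.282 3.475 -0.262
v -2.964 4.696 -1.035
v -1.276 3.264 -1.485
v -1.329 3.322 -0.792
v -1.006 3.82 -1.16
v -2.696 4.482 -0.427
v -2.372 4.979 -0.796
v -1.581 4.321 -0.327
v -1.868 2.981 -1.724
v -1.544 3.478 -2.093
v -3.234 4.14 -1.36
v -2.911 4.638 -1.728
v -2.659 3.639 -2.193
v -2.285 4.884 -1.918
v -1.441 4.167 -2.143
v -2.033 3.885 -2.383
v -2.555 4.328 -2.243
v -1.952 5.095 -1.342
v -1.108 4.378 -1.567
v -1.162 4.437 -0.873
v -1.684 4.88 -0.734
v -1.597 4.785 -1.856
v -3.132 3.582 -0.953
v -2.288 2.865 -1.178
v -2.556 3.08 -1.786
v -3.078 3.523 -1.647
v -2.799 3.793 -0.377
v -1.955 3.076 -0.602
v -1.685 3.632 -0.277
v -2.207 4.075 -0.137
v -2.643 3.175 -0.664
v 2.012 2.335 -4.023
v 1.362 3.016 -3.014
v 2.096 3.169 -4.531
v 1.445 3.849 -3.522
v 2.855 2.511 -3.598
v 2.204 3.191 -2.589
v 2.938 3.344 -4.106
v 2.288 4.025 -3.097
v 1.018 -2.479 0.162
v 1.54 -3.702 1.643
v 1.244 -1.173 1.161
v 1.765 -2.396 2.642
v 1.955 -2.424 -0.122
v 2.476 -3.647 1.359
v 2.18 -1.118 0.877
v 2.702 -2.341 2.358
f 1 38 17
f 38 12 41
f 17 41 6
f 38 41 17
f 1 17 13
f 17 6 18
f 13 18 2
f 17 18 13
f 1 13 22
f 13 2 23
f 22 23 8
f 13 23 22
f 1 22 34
f 22 8 37
f 34 37 11
f 22 37 34
f 1 34 38
f 34 11 42
f 38 42 12
f 34 42 38
f 2 18 29
f 18 6 32
f 29 32 10
f 18 32 29
f 6 41 19
f 41 12 40
f 19 40 5
f 41 40 19
f 12 42 39
f 42 11 35
f 39 35 3
f 42 35 39
f 11 37 36
f 37 8 24
f 36 24 7
f 37 24 36
f 8 23 28
f 23 2 25
f 28 25 9
f 23 25 28
f 4 30 16
f 30 10 31
f 16 31 5
f 30 31 16
f 4 16 14
f 16 5 15
f 14 15 3
f 16 15 14
f 4 14 21
f 14 3 20
f 21 20 7
f 14 20 21
f 4 21 26
f 21 7 27
f 26 27 9
f 21 27 26
f 4 26 30
f 26 9 33
f 30 33 10
f 26 33 30
f 5 31 19
f 31 10 32
f 19 32 6
f 31 32 19
f 3 15 39
f 15 5 40
f 39 40 12
f 15 40 39
f 7 20 36
f 20 3 35
f 36 35 11
f 20 35 36
f 9 27 28
f 27 7 24
f 28 24 8
f 27 24 28
f 10 33 29
f 33 9 25
f 29 25 2
f 33 25 29
f 44 46 43
f 47 44 43
f 43 46 45
f 45 47 43
f 44 50 46
f 48 44 47
f 48 50 44
f 46 50 45
f 49 47 45
f 45 50 49
f 49 48 47
f 50 48 49
f 52 54 51
f 55 52 51
f 51 54 53
f 53 55 51
f 52 58 54
f 56 52 55
f 56 58 52
f 54 58 53
f 57 55 53
f 53 58 57
f 57 56 55
f 58 56 57



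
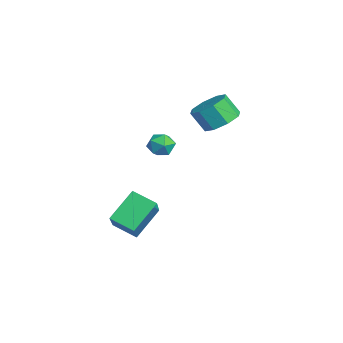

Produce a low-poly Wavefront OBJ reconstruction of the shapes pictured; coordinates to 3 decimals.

v -0.372 -0.407 2.539
v 0.34 -0.248 2.441
v -0.18 -1.512 2.139
v 0.532 -1.353 2.041
v 0.255 -1.403 2.722
v 0.137 -0.719 2.969
v 0.023 -1.041 1.611
v -0.095 -0.357 1.858
v 0.584 -0.64 1.868
v 0.728 -0.864 2.554
v -0.568 -0.896 2.026
v -0.424 -1.12 2.712
v -0.759 2.201 3
v -0.226 2.823 3.556
v -0.607 2.221 4.595
v -1.141 1.599 4.04
v -0.933 3.071 3.44
v -1.314 2.469 4.48
v -1.538 2.809 3.067
v -1.919 2.207 4.106
v -1.687 2.191 2.654
v -2.068 1.589 3.694
v -1.293 1.579 2.445
v -1.674 0.977 3.484
v -0.586 1.331 2.56
v -0.967 0.729 3.6
v 0.019 1.593 2.934
v -0.362 0.991 3.973
v 0.168 2.211 3.346
v -0.213 1.609 4.386
v 4.701 -4.171 0.623
v 3.978 -3.008 1.761
v 3.212 -3.751 -0.752
v 2.489 -2.588 0.385
v 5.411 -3.252 0.135
v 4.688 -2.089 1.272
v 3.922 -2.832 -1.241
v 3.199 -1.669 -0.103
f 1 12 6
f 1 6 2
f 1 2 8
f 1 8 11
f 1 11 12
f 2 6 10
f 6 12 5
f 12 11 3
f 11 8 7
f 8 2 9
f 4 10 5
f 4 5 3
f 4 3 7
f 4 7 9
f 4 9 10
f 5 10 6
f 3 5 12
f 7 3 11
f 9 7 8
f 10 9 2
f 14 13 17
f 14 17 15
f 15 17 18
f 15 18 16
f 17 13 19
f 17 19 18
f 18 19 20
f 18 20 16
f 19 13 21
f 19 21 20
f 20 21 22
f 20 22 16
f 21 13 23
f 21 23 22
f 22 23 24
f 22 24 16
f 23 13 25
f 23 25 24
f 24 25 26
f 24 26 16
f 25 13 27
f 25 27 26
f 26 27 28
f 26 28 16
f 27 13 29
f 27 29 28
f 28 29 30
f 28 30 16
f 29 13 14
f 29 14 30
f 30 14 15
f 30 15 16
f 32 34 31
f 35 32 31
f 31 34 33
f 33 35 31
f 32 38 34
f 36 32 35
f 36 38 32
f 34 38 33
f 37 35 33
f 33 38 37
f 37 36 35
f 38 36 37



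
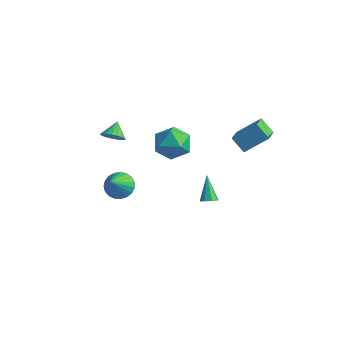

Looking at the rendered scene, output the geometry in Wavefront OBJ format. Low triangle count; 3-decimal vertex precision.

v -2.01 -0.52 -1.97
v -1.178 -0.178 -1.934
v -1.55 -1.8 -0.45
v -1.363 0.041 -1.694
v -1.66 0.163 -1.501
v -2.017 0.167 -1.389
v -2.373 0.053 -1.378
v -2.666 -0.161 -1.469
v -2.846 -0.437 -1.647
v -2.881 -0.727 -1.881
v -2.766 -0.982 -2.13
v -2.52 -1.156 -2.351
v -2.186 -1.221 -2.507
v -1.821 -1.164 -2.57
v -1.489 -0.996 -2.529
v -1.247 -0.746 -2.391
v -1.138 -0.456 -2.181
v 1.163 3.558 -4.441
v 1.518 3.337 -4.085
v 0.357 4.362 -3.139
v 1.649 3.708 -4.233
v 1.495 3.992 -4.504
v 1.146 4.021 -4.737
v 0.807 3.779 -4.798
v 0.676 3.408 -4.65
v 0.83 3.124 -4.379
v 1.179 3.095 -4.145
v 3.439 4.101 1.399
v 4.006 2.901 1.982
v 2.608 4.08 2.164
v 3.175 2.88 2.747
v 4.385 5.06 2.453
v 4.952 3.86 3.036
v 3.554 5.039 3.218
v 4.121 3.839 3.801
v -3.636 0.883 0.503
v -2.938 1.121 0.564
v -3.964 1.677 1.157
v -3.05 1.289 0.304
v -3.279 1.376 0.083
v -3.578 1.366 -0.055
v -3.888 1.26 -0.082
v -4.149 1.079 0.007
v -4.308 0.859 0.194
v -4.334 0.644 0.442
v -4.222 0.477 0.703
v -3.993 0.389 0.923
v -3.694 0.4 1.061
v -3.384 0.506 1.088
v -3.123 0.687 0.999
v -2.964 0.906 0.812
v -0.636 3.646 -0.005
v 0.279 2.874 -0.075
v -1.719 2.286 0.855
v -0.804 1.514 0.785
v -0.738 2.456 1.523
v -0.069 3.297 0.992
v -1.371 1.863 -0.212
v -0.702 2.704 -0.743
v -0.176 1.772 -0.202
v 0.215 2.139 0.87
v -1.655 3.021 -0.09
v -1.264 3.388 0.982
f 2 1 4
f 2 4 3
f 4 1 5
f 4 5 3
f 5 1 6
f 5 6 3
f 6 1 7
f 6 7 3
f 7 1 8
f 7 8 3
f 8 1 9
f 8 9 3
f 9 1 10
f 9 10 3
f 10 1 11
f 10 11 3
f 11 1 12
f 11 12 3
f 12 1 13
f 12 13 3
f 13 1 14
f 13 14 3
f 14 1 15
f 14 15 3
f 15 1 16
f 15 16 3
f 16 1 17
f 16 17 3
f 17 1 2
f 17 2 3
f 19 18 21
f 19 21 20
f 21 18 22
f 21 22 20
f 22 18 23
f 22 23 20
f 23 18 24
f 23 24 20
f 24 18 25
f 24 25 20
f 25 18 26
f 25 26 20
f 26 18 27
f 26 27 20
f 27 18 19
f 27 19 20
f 29 31 28
f 32 29 28
f 28 31 30
f 30 32 28
f 29 35 31
f 33 29 32
f 33 35 29
f 31 35 30
f 34 32 30
f 30 35 34
f 34 33 32
f 35 33 34
f 37 36 39
f 37 39 38
f 39 36 40
f 39 40 38
f 40 36 41
f 40 41 38
f 41 36 42
f 41 42 38
f 42 36 43
f 42 43 38
f 43 36 44
f 43 44 38
f 44 36 45
f 44 45 38
f 45 36 46
f 45 46 38
f 46 36 47
f 46 47 38
f 47 36 48
f 47 48 38
f 48 36 49
f 48 49 38
f 49 36 50
f 49 50 38
f 50 36 51
f 50 51 38
f 51 36 37
f 51 37 38
f 52 63 57
f 52 57 53
f 52 53 59
f 52 59 62
f 52 62 63
f 53 57 61
f 57 63 56
f 63 62 54
f 62 59 58
f 59 53 60
f 55 61 56
f 55 56 54
f 55 54 58
f 55 58 60
f 55 60 61
f 56 61 57
f 54 56 63
f 58 54 62
f 60 58 59
f 61 60 53



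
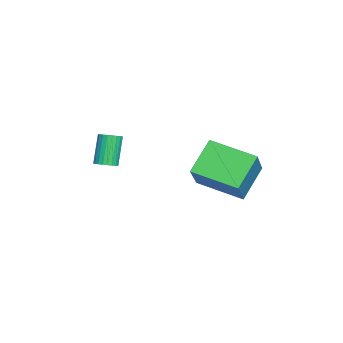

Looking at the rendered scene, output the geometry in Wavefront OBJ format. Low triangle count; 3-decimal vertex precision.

v 0.437 -1.836 0.754
v 0.708 -2.216 0.932
v -0.026 -2.145 2.204
v -0.297 -1.764 2.026
v 0.817 -2.063 0.986
v 0.083 -1.992 2.258
v 0.868 -1.876 1.005
v 0.134 -1.804 2.277
v 0.853 -1.682 0.986
v 0.119 -1.611 2.257
v 0.775 -1.512 0.931
v 0.041 -1.441 2.203
v 0.645 -1.391 0.849
v -0.089 -1.32 2.121
v 0.484 -1.338 0.753
v -0.25 -1.267 2.025
v 0.316 -1.36 0.657
v -0.419 -1.289 1.929
v 0.166 -1.455 0.576
v -0.568 -1.384 1.848
v 0.057 -1.608 0.522
v -0.677 -1.537 1.794
v 0.006 -1.796 0.503
v -0.728 -1.724 1.775
v 0.021 -1.989 0.523
v -0.713 -1.918 1.794
v 0.099 -2.159 0.577
v -0.635 -2.088 1.849
v 0.229 -2.28 0.659
v -0.505 -2.209 1.931
v 0.39 -2.333 0.755
v -0.344 -2.262 2.027
v 0.559 -2.311 0.851
v -0.176 -2.24 2.123
v -0.037 1.726 -0.276
v -1.198 2.334 0.884
v 0.515 3.667 -0.74
v -0.646 4.274 0.42
v 1.466 1.666 1.26
v 0.305 2.273 2.42
v 2.018 3.606 0.796
v 0.857 4.214 1.956
f 2 1 5
f 2 5 3
f 3 5 6
f 3 6 4
f 5 1 7
f 5 7 6
f 6 7 8
f 6 8 4
f 7 1 9
f 7 9 8
f 8 9 10
f 8 10 4
f 9 1 11
f 9 11 10
f 10 11 12
f 10 12 4
f 11 1 13
f 11 13 12
f 12 13 14
f 12 14 4
f 13 1 15
f 13 15 14
f 14 15 16
f 14 16 4
f 15 1 17
f 15 17 16
f 16 17 18
f 16 18 4
f 17 1 19
f 17 19 18
f 18 19 20
f 18 20 4
f 19 1 21
f 19 21 20
f 20 21 22
f 20 22 4
f 21 1 23
f 21 23 22
f 22 23 24
f 22 24 4
f 23 1 25
f 23 25 24
f 24 25 26
f 24 26 4
f 25 1 27
f 25 27 26
f 26 27 28
f 26 28 4
f 27 1 29
f 27 29 28
f 28 29 30
f 28 30 4
f 29 1 31
f 29 31 30
f 30 31 32
f 30 32 4
f 31 1 33
f 31 33 32
f 32 33 34
f 32 34 4
f 33 1 2
f 33 2 34
f 34 2 3
f 34 3 4
f 36 38 35
f 39 36 35
f 35 38 37
f 37 39 35
f 36 42 38
f 40 36 39
f 40 42 36
f 38 42 37
f 41 39 37
f 37 42 41
f 41 40 39
f 42 40 41



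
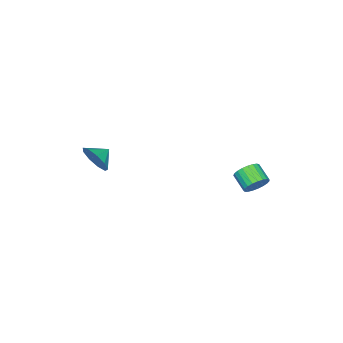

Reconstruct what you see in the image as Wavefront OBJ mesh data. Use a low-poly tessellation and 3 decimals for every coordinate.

v 4.176 -3.696 1.463
v 4.65 -3.28 2.252
v 3.264 -3.364 1.837
v 4.606 -2.824 1.736
v 4.36 -2.775 1.092
v 4.028 -3.158 0.622
v 3.765 -3.792 0.546
v 3.695 -4.382 0.899
v 3.85 -4.651 1.516
v 4.157 -4.473 2.109
v 4.473 -3.931 2.4
v -0.072 3.957 -0.601
v 0.271 4.197 0.081
v -0.244 3.282 0.662
v -0.588 3.043 -0.019
v -0.017 4.363 0.087
v -0.533 3.448 0.668
v -0.315 4.459 -0.026
v -0.83 3.544 0.555
v -0.57 4.468 -0.239
v -1.086 3.554 0.342
v -0.74 4.389 -0.514
v -1.256 3.474 0.067
v -0.794 4.235 -0.804
v -1.31 3.321 -0.223
v -0.724 4.033 -1.059
v -1.239 3.119 -0.478
v -0.54 3.818 -1.234
v -1.056 2.904 -0.653
v -0.276 3.628 -1.3
v -0.792 2.713 -0.719
v 0.024 3.494 -1.245
v -0.492 2.579 -0.664
v 0.306 3.44 -1.079
v -0.209 2.525 -0.498
v 0.524 3.475 -0.83
v 0.008 2.561 -0.249
v 0.638 3.594 -0.541
v 0.123 2.68 0.04
v 0.63 3.776 -0.262
v 0.114 2.862 0.319
v 0.5 3.989 -0.042
v -0.016 3.075 0.539
f 2 1 4
f 2 4 3
f 4 1 5
f 4 5 3
f 5 1 6
f 5 6 3
f 6 1 7
f 6 7 3
f 7 1 8
f 7 8 3
f 8 1 9
f 8 9 3
f 9 1 10
f 9 10 3
f 10 1 11
f 10 11 3
f 11 1 2
f 11 2 3
f 13 12 16
f 13 16 14
f 14 16 17
f 14 17 15
f 16 12 18
f 16 18 17
f 17 18 19
f 17 19 15
f 18 12 20
f 18 20 19
f 19 20 21
f 19 21 15
f 20 12 22
f 20 22 21
f 21 22 23
f 21 23 15
f 22 12 24
f 22 24 23
f 23 24 25
f 23 25 15
f 24 12 26
f 24 26 25
f 25 26 27
f 25 27 15
f 26 12 28
f 26 28 27
f 27 28 29
f 27 29 15
f 28 12 30
f 28 30 29
f 29 30 31
f 29 31 15
f 30 12 32
f 30 32 31
f 31 32 33
f 31 33 15
f 32 12 34
f 32 34 33
f 33 34 35
f 33 35 15
f 34 12 36
f 34 36 35
f 35 36 37
f 35 37 15
f 36 12 38
f 36 38 37
f 37 38 39
f 37 39 15
f 38 12 40
f 38 40 39
f 39 40 41
f 39 41 15
f 40 12 42
f 40 42 41
f 41 42 43
f 41 43 15
f 42 12 13
f 42 13 43
f 43 13 14
f 43 14 15



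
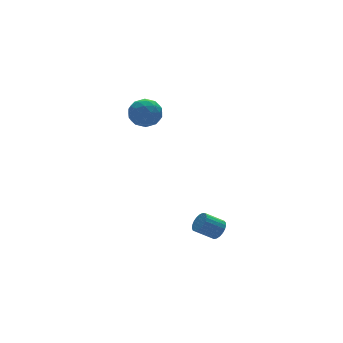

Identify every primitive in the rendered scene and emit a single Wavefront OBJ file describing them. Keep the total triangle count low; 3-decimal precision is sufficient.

v -1.517 3.812 3.521
v -0.945 3.789 4.234
v -1.355 2.351 3.346
v -0.783 2.328 4.059
v -1.672 2.501 4.191
v -1.772 3.404 4.299
v -0.528 2.736 3.281
v -0.628 3.639 3.389
v -0.334 3.125 4.086
v -1.041 2.979 4.648
v -1.259 3.161 2.932
v -1.966 3.015 3.494
v -1.245 3.929 3.893
v -1.055 2.211 3.687
v -1.578 2.313 3.764
v -1.242 2.3 4.184
v -1.731 3.702 3.931
v -1.395 3.689 4.35
v -1.822 2.932 4.324
v -0.905 2.451 3.23
v -0.569 2.438 3.649
v -1.058 3.84 3.396
v -0.722 3.827 3.816
v -0.478 3.208 3.256
v -0.55 3.525 4.225
v -0.455 2.666 4.123
v -0.305 2.906 3.665
v -0.363 3.437 3.729
v -0.965 3.439 4.556
v -0.87 2.581 4.453
v -1.393 2.682 4.53
v -1.451 3.213 4.593
v -0.606 3.049 4.469
v -1.43 3.559 3.127
v -1.335 2.701 3.024
v -0.849 2.927 2.987
v -0.907 3.458 3.05
v -1.845 3.474 3.457
v -1.75 2.615 3.355
v -1.937 2.703 3.851
v -1.995 3.234 3.915
v -1.694 3.091 3.111
v -0.932 -3.507 -1.007
v -0.569 -3.405 -0.566
v -1.424 -3.091 0.067
v -1.788 -3.193 -0.373
v -0.573 -3.191 -0.678
v -1.429 -2.877 -0.045
v -0.64 -3.032 -0.847
v -1.495 -2.718 -0.214
v -0.757 -2.956 -1.043
v -1.612 -2.641 -0.41
v -0.904 -2.974 -1.233
v -1.76 -2.66 -0.6
v -1.056 -3.085 -1.384
v -1.912 -2.77 -0.751
v -1.187 -3.268 -1.47
v -2.043 -2.954 -0.836
v -1.274 -3.493 -1.475
v -2.13 -3.179 -0.842
v -1.301 -3.721 -1.4
v -2.157 -3.406 -0.766
v -1.265 -3.911 -1.256
v -2.121 -3.597 -0.623
v -1.171 -4.032 -1.07
v -2.027 -3.717 -0.436
v -1.036 -4.062 -0.872
v -1.892 -3.747 -0.239
v -0.883 -3.996 -0.698
v -1.739 -3.681 -0.064
v -0.738 -3.845 -0.577
v -1.594 -3.531 0.056
v -0.627 -3.636 -0.531
v -1.483 -3.322 0.103
f 1 38 17
f 38 12 41
f 17 41 6
f 38 41 17
f 1 17 13
f 17 6 18
f 13 18 2
f 17 18 13
f 1 13 22
f 13 2 23
f 22 23 8
f 13 23 22
f 1 22 34
f 22 8 37
f 34 37 11
f 22 37 34
f 1 34 38
f 34 11 42
f 38 42 12
f 34 42 38
f 2 18 29
f 18 6 32
f 29 32 10
f 18 32 29
f 6 41 19
f 41 12 40
f 19 40 5
f 41 40 19
f 12 42 39
f 42 11 35
f 39 35 3
f 42 35 39
f 11 37 36
f 37 8 24
f 36 24 7
f 37 24 36
f 8 23 28
f 23 2 25
f 28 25 9
f 23 25 28
f 4 30 16
f 30 10 31
f 16 31 5
f 30 31 16
f 4 16 14
f 16 5 15
f 14 15 3
f 16 15 14
f 4 14 21
f 14 3 20
f 21 20 7
f 14 20 21
f 4 21 26
f 21 7 27
f 26 27 9
f 21 27 26
f 4 26 30
f 26 9 33
f 30 33 10
f 26 33 30
f 5 31 19
f 31 10 32
f 19 32 6
f 31 32 19
f 3 15 39
f 15 5 40
f 39 40 12
f 15 40 39
f 7 20 36
f 20 3 35
f 36 35 11
f 20 35 36
f 9 27 28
f 27 7 24
f 28 24 8
f 27 24 28
f 10 33 29
f 33 9 25
f 29 25 2
f 33 25 29
f 44 43 47
f 44 47 45
f 45 47 48
f 45 48 46
f 47 43 49
f 47 49 48
f 48 49 50
f 48 50 46
f 49 43 51
f 49 51 50
f 50 51 52
f 50 52 46
f 51 43 53
f 51 53 52
f 52 53 54
f 52 54 46
f 53 43 55
f 53 55 54
f 54 55 56
f 54 56 46
f 55 43 57
f 55 57 56
f 56 57 58
f 56 58 46
f 57 43 59
f 57 59 58
f 58 59 60
f 58 60 46
f 59 43 61
f 59 61 60
f 60 61 62
f 60 62 46
f 61 43 63
f 61 63 62
f 62 63 64
f 62 64 46
f 63 43 65
f 63 65 64
f 64 65 66
f 64 66 46
f 65 43 67
f 65 67 66
f 66 67 68
f 66 68 46
f 67 43 69
f 67 69 68
f 68 69 70
f 68 70 46
f 69 43 71
f 69 71 70
f 70 71 72
f 70 72 46
f 71 43 73
f 71 73 72
f 72 73 74
f 72 74 46
f 73 43 44
f 73 44 74
f 74 44 45
f 74 45 46



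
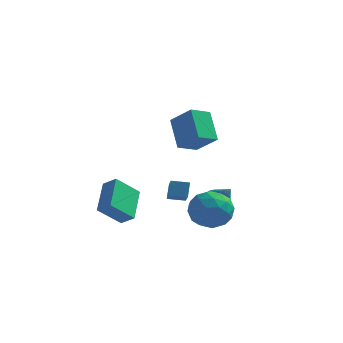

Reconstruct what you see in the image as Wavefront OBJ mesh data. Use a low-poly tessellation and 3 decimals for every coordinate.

v 2.224 3.876 -3.256
v 2.663 4.418 -3.189
v 3.216 2.924 -2.064
v 2.466 4.473 -2.981
v 2.228 4.425 -2.821
v 1.989 4.282 -2.737
v 1.79 4.069 -2.742
v 1.667 3.822 -2.836
v 1.64 3.585 -3.003
v 1.714 3.399 -3.214
v 1.877 3.295 -3.432
v 2.099 3.291 -3.619
v 2.343 3.389 -3.744
v 2.567 3.57 -3.785
v 2.731 3.805 -3.734
v 2.808 4.052 -3.601
v 2.784 4.269 -3.408
v 1.945 -2.684 -0.632
v 1.916 -2.279 0.148
v 1.235 -0.876 -1.598
v 1.205 -0.471 -0.817
v 2.795 -2.409 -0.743
v 2.765 -2.004 0.038
v 2.084 -0.601 -1.708
v 2.055 -0.196 -0.928
v -2.195 -1.165 -2.674
v -1.452 -1.329 -2.193
v -2.537 0.529 -1.571
v -1.794 0.365 -1.09
v -1.306 -0.285 -3.75
v -0.563 -0.449 -3.269
v -1.648 1.409 -2.647
v -0.905 1.245 -2.166
v 2.9 -2.354 -1.006
v 3.294 -1.703 -1.878
v 4.566 -3.197 -0.882
v 4.96 -2.546 -1.754
v 4.728 -2.062 -0.729
v 3.698 -1.541 -0.806
v 4.162 -3.359 -1.954
v 3.132 -2.838 -2.031
v 4.074 -2.325 -2.463
v 4.424 -1.523 -1.706
v 3.436 -3.377 -1.054
v 3.786 -2.575 -0.297
v 2.951 -1.954 -1.453
v 4.909 -2.946 -1.307
v 4.773 -2.661 -0.705
v 5.004 -2.279 -1.217
v 3.188 -1.859 -0.823
v 3.42 -1.477 -1.335
v 4.262 -1.688 -0.66
v 4.44 -3.423 -1.425
v 4.672 -3.041 -1.937
v 2.856 -2.621 -1.543
v 3.087 -2.239 -2.055
v 3.598 -3.212 -2.1
v 3.641 -1.937 -2.309
v 4.62 -2.433 -2.236
v 4.151 -2.911 -2.354
v 3.546 -2.604 -2.399
v 3.846 -1.466 -1.864
v 4.826 -1.962 -1.791
v 4.689 -1.677 -1.189
v 4.084 -1.371 -1.234
v 4.305 -1.831 -2.209
v 3.034 -2.938 -0.969
v 4.014 -3.434 -0.896
v 3.776 -3.529 -1.526
v 3.171 -3.223 -1.571
v 3.24 -2.467 -0.524
v 4.219 -2.963 -0.451
v 4.314 -2.296 -0.361
v 3.709 -1.989 -0.406
v 3.555 -3.069 -0.551
v 2.693 -0.54 2.448
v 1.969 0.499 3.824
v 1.517 -0.134 1.523
v 0.793 0.904 2.9
v 3.327 0.416 2.06
v 2.603 1.454 3.437
v 2.151 0.821 1.136
v 1.427 1.86 2.512
f 2 1 4
f 2 4 3
f 4 1 5
f 4 5 3
f 5 1 6
f 5 6 3
f 6 1 7
f 6 7 3
f 7 1 8
f 7 8 3
f 8 1 9
f 8 9 3
f 9 1 10
f 9 10 3
f 10 1 11
f 10 11 3
f 11 1 12
f 11 12 3
f 12 1 13
f 12 13 3
f 13 1 14
f 13 14 3
f 14 1 15
f 14 15 3
f 15 1 16
f 15 16 3
f 16 1 17
f 16 17 3
f 17 1 2
f 17 2 3
f 19 21 18
f 22 19 18
f 18 21 20
f 20 22 18
f 19 25 21
f 23 19 22
f 23 25 19
f 21 25 20
f 24 22 20
f 20 25 24
f 24 23 22
f 25 23 24
f 27 29 26
f 30 27 26
f 26 29 28
f 28 30 26
f 27 33 29
f 31 27 30
f 31 33 27
f 29 33 28
f 32 30 28
f 28 33 32
f 32 31 30
f 33 31 32
f 34 71 50
f 71 45 74
f 50 74 39
f 71 74 50
f 34 50 46
f 50 39 51
f 46 51 35
f 50 51 46
f 34 46 55
f 46 35 56
f 55 56 41
f 46 56 55
f 34 55 67
f 55 41 70
f 67 70 44
f 55 70 67
f 34 67 71
f 67 44 75
f 71 75 45
f 67 75 71
f 35 51 62
f 51 39 65
f 62 65 43
f 51 65 62
f 39 74 52
f 74 45 73
f 52 73 38
f 74 73 52
f 45 75 72
f 75 44 68
f 72 68 36
f 75 68 72
f 44 70 69
f 70 41 57
f 69 57 40
f 70 57 69
f 41 56 61
f 56 35 58
f 61 58 42
f 56 58 61
f 37 63 49
f 63 43 64
f 49 64 38
f 63 64 49
f 37 49 47
f 49 38 48
f 47 48 36
f 49 48 47
f 37 47 54
f 47 36 53
f 54 53 40
f 47 53 54
f 37 54 59
f 54 40 60
f 59 60 42
f 54 60 59
f 37 59 63
f 59 42 66
f 63 66 43
f 59 66 63
f 38 64 52
f 64 43 65
f 52 65 39
f 64 65 52
f 36 48 72
f 48 38 73
f 72 73 45
f 48 73 72
f 40 53 69
f 53 36 68
f 69 68 44
f 53 68 69
f 42 60 61
f 60 40 57
f 61 57 41
f 60 57 61
f 43 66 62
f 66 42 58
f 62 58 35
f 66 58 62
f 77 79 76
f 80 77 76
f 76 79 78
f 78 80 76
f 77 83 79
f 81 77 80
f 81 83 77
f 79 83 78
f 82 80 78
f 78 83 82
f 82 81 80
f 83 81 82



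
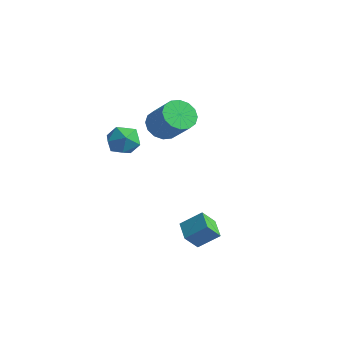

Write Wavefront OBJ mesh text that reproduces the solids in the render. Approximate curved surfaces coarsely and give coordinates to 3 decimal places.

v 1.083 -3.451 -2.963
v 1.707 -2.866 -2.337
v 1.265 -2.903 -3.654
v 1.888 -2.318 -3.028
v 1.812 -3.982 -3.192
v 2.435 -3.397 -2.566
v 1.993 -3.434 -3.883
v 2.617 -2.849 -3.257
v -2.7 -0.246 -0.356
v -2.157 -0.311 -0.912
v -1.078 -0.479 0.159
v -1.62 -0.414 0.716
v -2.177 0.084 -0.831
v -1.097 -0.084 0.24
v -2.336 0.39 -0.622
v -1.257 0.223 0.449
v -2.593 0.526 -0.342
v -1.514 0.359 0.729
v -2.879 0.455 -0.065
v -1.799 0.288 1.006
v -3.116 0.196 0.133
v -2.037 0.029 1.205
v -3.242 -0.181 0.201
v -2.163 -0.349 1.272
v -3.223 -0.576 0.12
v -2.143 -0.744 1.191
v -3.063 -0.883 -0.089
v -1.984 -1.05 0.982
v -2.806 -1.019 -0.369
v -1.727 -1.186 0.702
v -2.521 -0.948 -0.646
v -1.441 -1.115 0.425
v -2.283 -0.689 -0.845
v -1.204 -0.856 0.227
v -3.637 -1.501 -0.362
v -3.022 -1.307 -0.834
v -3.338 -2.753 -0.486
v -2.723 -2.559 -0.958
v -2.702 -2.376 -0.181
v -2.887 -1.602 -0.104
v -3.473 -2.458 -1.216
v -3.658 -1.684 -1.139
v -2.921 -1.899 -1.362
v -2.445 -1.848 -0.723
v -3.915 -2.212 -0.597
v -3.439 -2.161 0.042
f 2 4 1
f 5 2 1
f 1 4 3
f 3 5 1
f 2 8 4
f 6 2 5
f 6 8 2
f 4 8 3
f 7 5 3
f 3 8 7
f 7 6 5
f 8 6 7
f 10 9 13
f 10 13 11
f 11 13 14
f 11 14 12
f 13 9 15
f 13 15 14
f 14 15 16
f 14 16 12
f 15 9 17
f 15 17 16
f 16 17 18
f 16 18 12
f 17 9 19
f 17 19 18
f 18 19 20
f 18 20 12
f 19 9 21
f 19 21 20
f 20 21 22
f 20 22 12
f 21 9 23
f 21 23 22
f 22 23 24
f 22 24 12
f 23 9 25
f 23 25 24
f 24 25 26
f 24 26 12
f 25 9 27
f 25 27 26
f 26 27 28
f 26 28 12
f 27 9 29
f 27 29 28
f 28 29 30
f 28 30 12
f 29 9 31
f 29 31 30
f 30 31 32
f 30 32 12
f 31 9 33
f 31 33 32
f 32 33 34
f 32 34 12
f 33 9 10
f 33 10 34
f 34 10 11
f 34 11 12
f 35 46 40
f 35 40 36
f 35 36 42
f 35 42 45
f 35 45 46
f 36 40 44
f 40 46 39
f 46 45 37
f 45 42 41
f 42 36 43
f 38 44 39
f 38 39 37
f 38 37 41
f 38 41 43
f 38 43 44
f 39 44 40
f 37 39 46
f 41 37 45
f 43 41 42
f 44 43 36

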